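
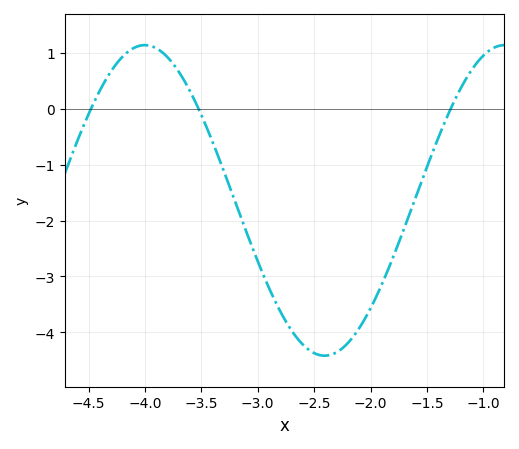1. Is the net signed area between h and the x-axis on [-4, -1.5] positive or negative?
negative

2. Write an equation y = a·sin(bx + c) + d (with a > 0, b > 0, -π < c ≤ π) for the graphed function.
y = 2.78sin(2x - 3.1) - 1.64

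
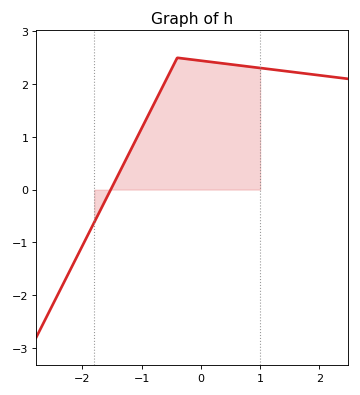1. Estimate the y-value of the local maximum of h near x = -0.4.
2.5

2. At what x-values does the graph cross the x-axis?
-1.5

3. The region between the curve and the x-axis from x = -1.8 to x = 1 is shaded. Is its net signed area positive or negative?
positive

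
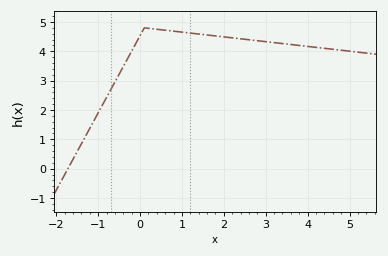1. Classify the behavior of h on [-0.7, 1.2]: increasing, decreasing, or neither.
neither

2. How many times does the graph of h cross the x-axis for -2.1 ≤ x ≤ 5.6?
1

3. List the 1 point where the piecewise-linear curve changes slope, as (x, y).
(0.1, 4.8)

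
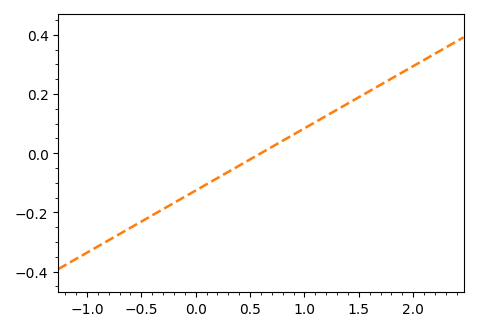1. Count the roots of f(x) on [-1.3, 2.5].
1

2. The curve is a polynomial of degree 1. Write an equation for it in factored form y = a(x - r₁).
y = 0.21(x - 0.6)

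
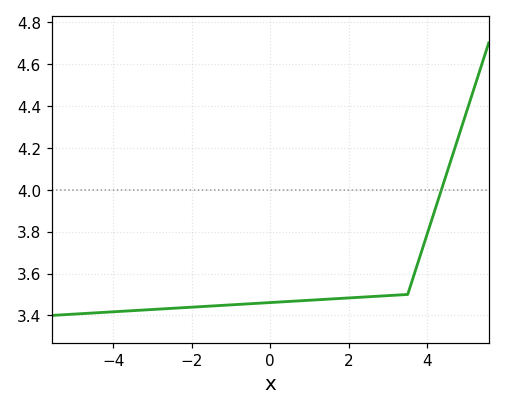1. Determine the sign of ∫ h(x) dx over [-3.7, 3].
positive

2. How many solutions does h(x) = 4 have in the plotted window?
1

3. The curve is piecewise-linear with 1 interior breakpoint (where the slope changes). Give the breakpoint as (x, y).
(3.5, 3.5)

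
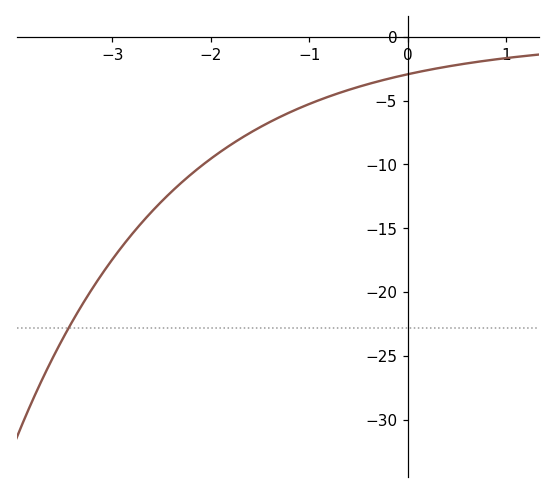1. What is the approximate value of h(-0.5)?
-4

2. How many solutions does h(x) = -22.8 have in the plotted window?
1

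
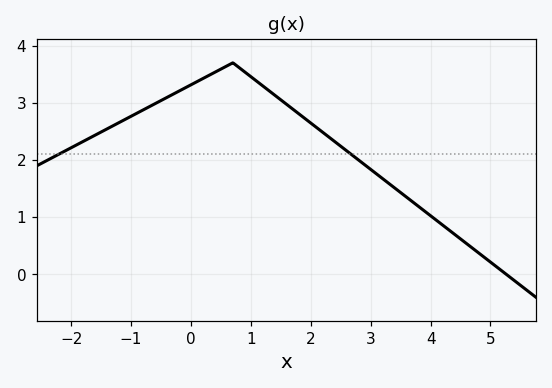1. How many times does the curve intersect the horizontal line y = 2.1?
2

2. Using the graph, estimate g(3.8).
1.2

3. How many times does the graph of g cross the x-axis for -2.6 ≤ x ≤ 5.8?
1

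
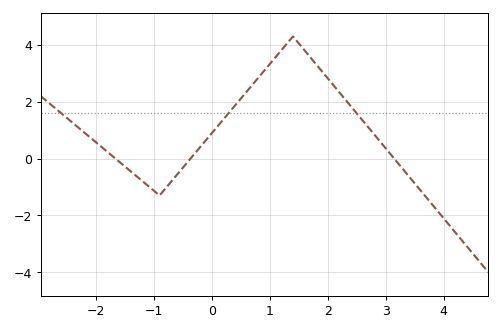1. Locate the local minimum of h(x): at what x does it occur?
-0.902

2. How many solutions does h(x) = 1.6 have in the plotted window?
3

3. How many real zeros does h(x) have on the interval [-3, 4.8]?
3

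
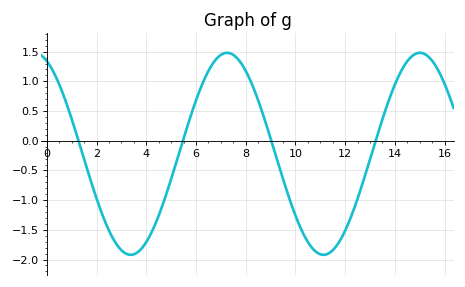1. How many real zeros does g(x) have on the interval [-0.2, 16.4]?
4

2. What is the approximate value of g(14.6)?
1.4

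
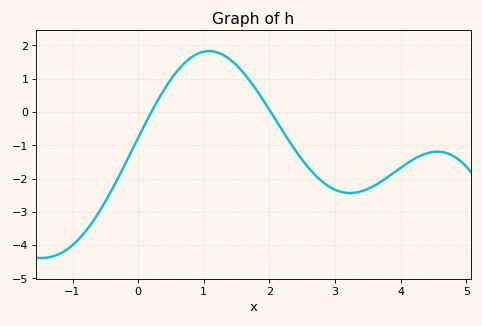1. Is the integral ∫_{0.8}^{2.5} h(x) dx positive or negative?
positive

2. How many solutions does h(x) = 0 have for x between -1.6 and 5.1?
2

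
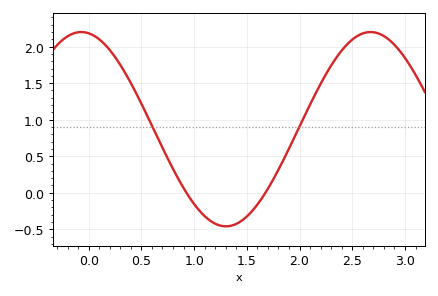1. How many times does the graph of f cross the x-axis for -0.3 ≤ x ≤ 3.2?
2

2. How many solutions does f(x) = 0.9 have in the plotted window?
2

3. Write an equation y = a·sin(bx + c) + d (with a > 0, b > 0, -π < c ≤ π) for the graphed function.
y = 1.33sin(2.3x + 1.7) + 0.87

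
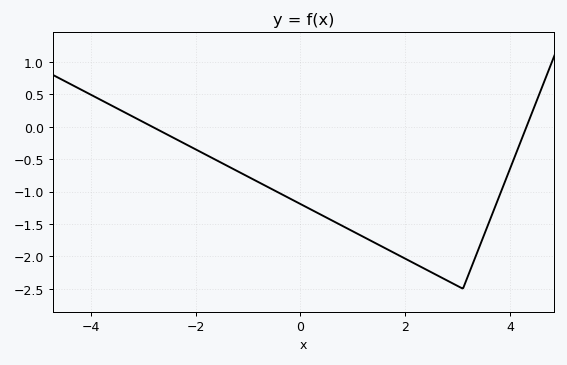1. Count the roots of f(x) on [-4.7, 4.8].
2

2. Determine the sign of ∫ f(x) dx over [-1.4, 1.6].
negative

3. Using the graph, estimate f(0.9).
-1.57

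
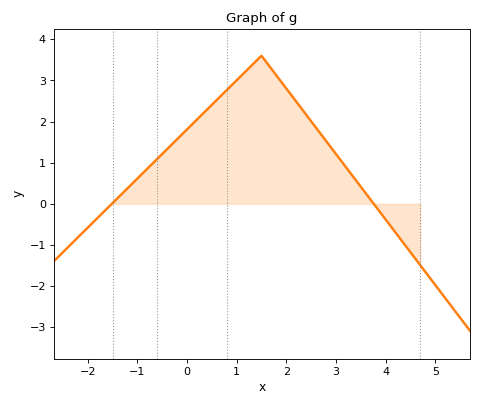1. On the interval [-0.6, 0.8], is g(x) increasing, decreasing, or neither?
increasing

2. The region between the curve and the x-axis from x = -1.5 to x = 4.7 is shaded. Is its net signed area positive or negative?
positive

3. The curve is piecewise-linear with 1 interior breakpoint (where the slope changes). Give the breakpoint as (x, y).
(1.5, 3.6)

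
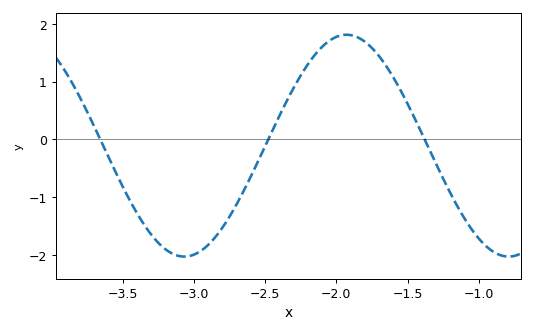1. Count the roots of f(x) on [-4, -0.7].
3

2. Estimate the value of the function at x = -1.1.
-1.37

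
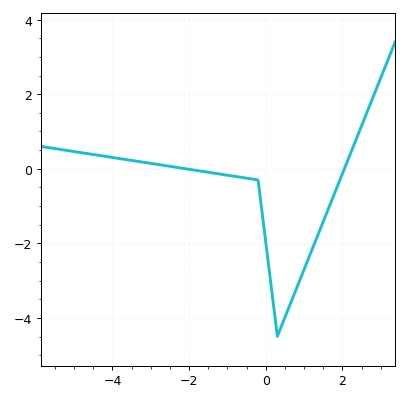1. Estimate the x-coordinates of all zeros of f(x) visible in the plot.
-2.09, 2.05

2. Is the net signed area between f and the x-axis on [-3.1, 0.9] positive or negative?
negative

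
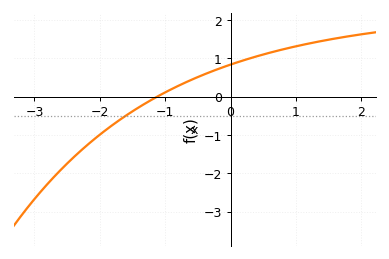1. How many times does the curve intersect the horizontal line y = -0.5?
1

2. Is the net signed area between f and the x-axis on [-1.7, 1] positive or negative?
positive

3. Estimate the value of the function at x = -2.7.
-2.1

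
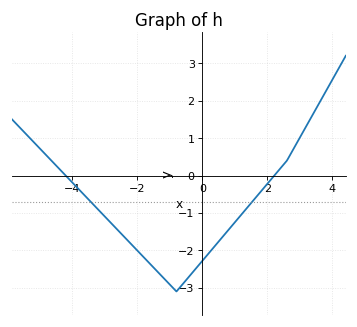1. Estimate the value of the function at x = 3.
1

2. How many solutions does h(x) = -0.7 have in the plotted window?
2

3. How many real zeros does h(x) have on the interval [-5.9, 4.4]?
2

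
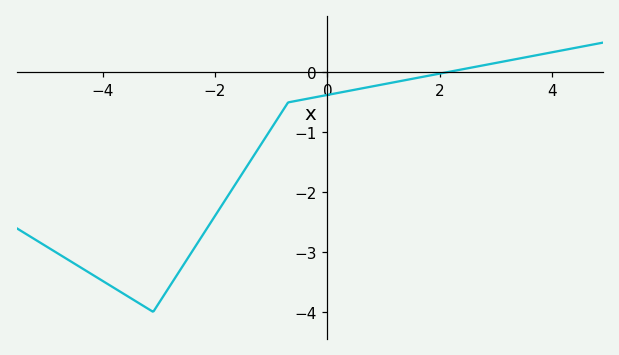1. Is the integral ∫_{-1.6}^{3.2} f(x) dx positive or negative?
negative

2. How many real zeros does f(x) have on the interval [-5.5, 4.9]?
1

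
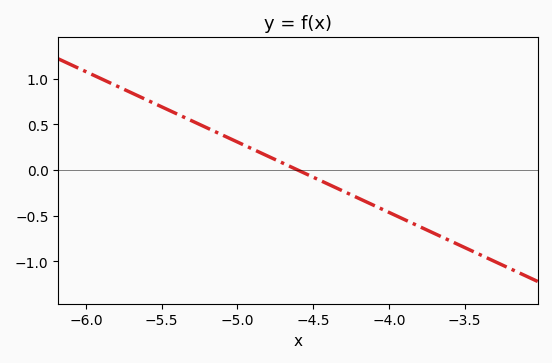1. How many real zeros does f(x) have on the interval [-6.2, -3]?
1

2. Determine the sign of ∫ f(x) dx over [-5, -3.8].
negative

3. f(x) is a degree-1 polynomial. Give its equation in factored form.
y = -0.77(x + 4.6)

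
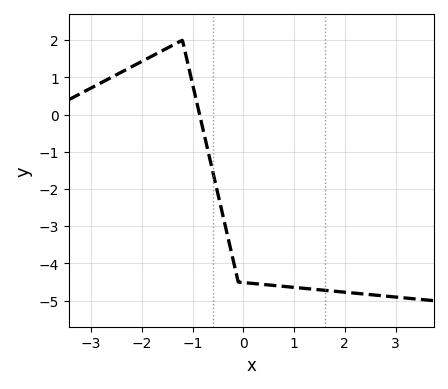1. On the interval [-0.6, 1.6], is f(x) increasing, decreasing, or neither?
decreasing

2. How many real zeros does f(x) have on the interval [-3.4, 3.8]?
1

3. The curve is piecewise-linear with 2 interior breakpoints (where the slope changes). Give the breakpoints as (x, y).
(-1.2, 2); (-0.1, -4.5)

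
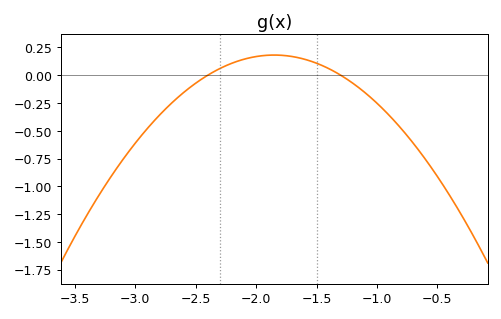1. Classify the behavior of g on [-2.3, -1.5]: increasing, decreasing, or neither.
neither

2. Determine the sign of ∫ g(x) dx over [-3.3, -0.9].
negative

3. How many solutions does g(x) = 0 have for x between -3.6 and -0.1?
2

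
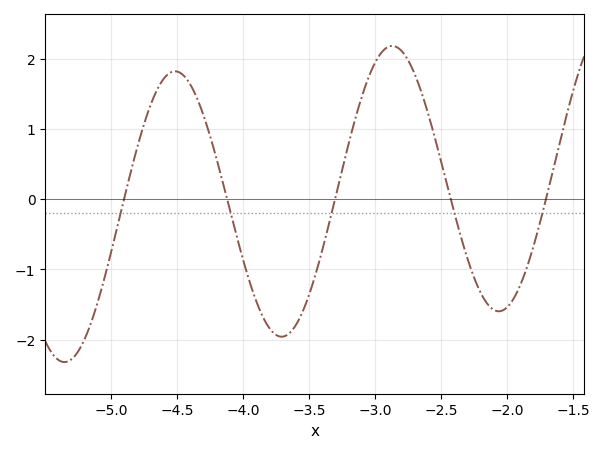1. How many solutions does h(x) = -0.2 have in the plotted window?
5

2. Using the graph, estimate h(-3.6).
-1.79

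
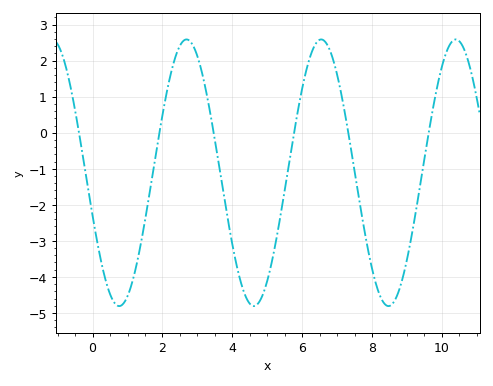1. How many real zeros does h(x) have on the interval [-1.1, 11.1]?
6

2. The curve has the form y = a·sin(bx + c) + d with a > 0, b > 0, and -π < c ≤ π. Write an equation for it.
y = 3.7sin(1.6x - 2.8) - 1.11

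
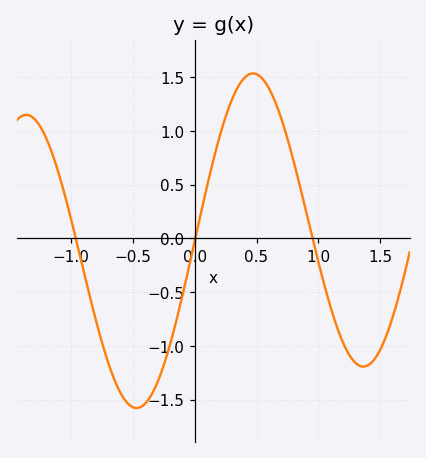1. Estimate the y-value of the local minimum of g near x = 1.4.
-1.2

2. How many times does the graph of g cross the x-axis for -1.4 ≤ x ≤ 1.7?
3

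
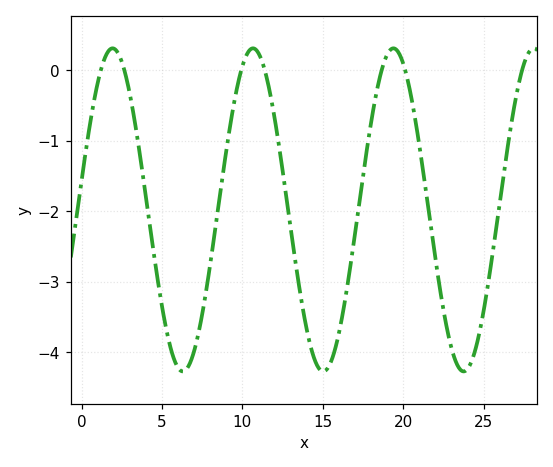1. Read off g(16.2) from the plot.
-3.5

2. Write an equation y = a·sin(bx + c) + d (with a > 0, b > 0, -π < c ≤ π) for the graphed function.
y = 2.29sin(0.72x + 0.18) - 1.98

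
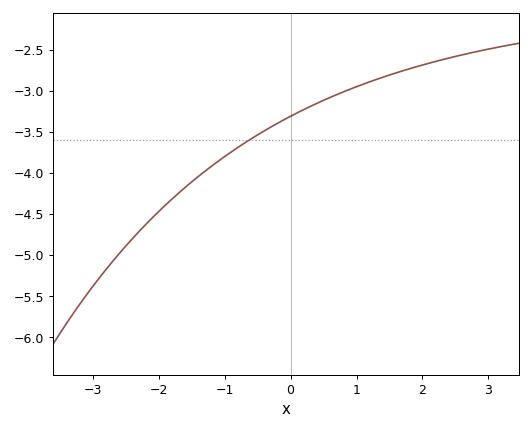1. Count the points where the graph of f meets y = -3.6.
1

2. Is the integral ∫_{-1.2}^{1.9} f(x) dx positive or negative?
negative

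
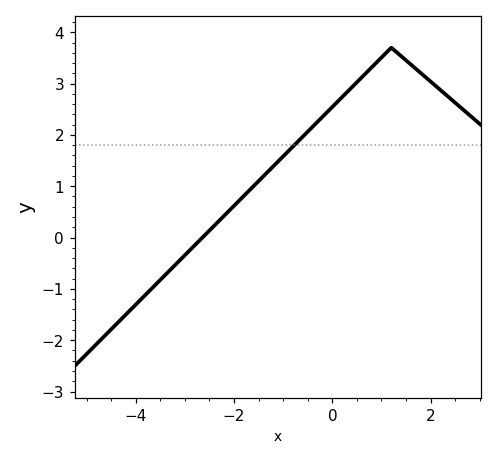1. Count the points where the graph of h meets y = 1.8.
1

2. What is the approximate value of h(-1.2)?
1.4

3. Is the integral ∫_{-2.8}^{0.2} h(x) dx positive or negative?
positive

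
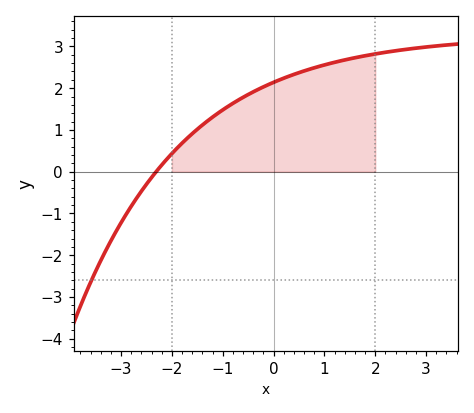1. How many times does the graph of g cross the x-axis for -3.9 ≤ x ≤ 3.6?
1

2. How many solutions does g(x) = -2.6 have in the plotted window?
1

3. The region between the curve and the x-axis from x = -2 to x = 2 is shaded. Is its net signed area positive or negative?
positive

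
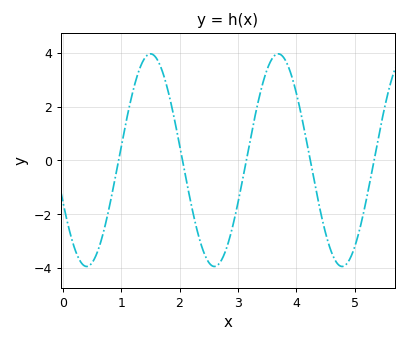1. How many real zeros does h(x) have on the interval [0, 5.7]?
5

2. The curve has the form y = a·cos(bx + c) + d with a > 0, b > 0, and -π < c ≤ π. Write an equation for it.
y = 3.96cos(2.9x + 2) + 0.01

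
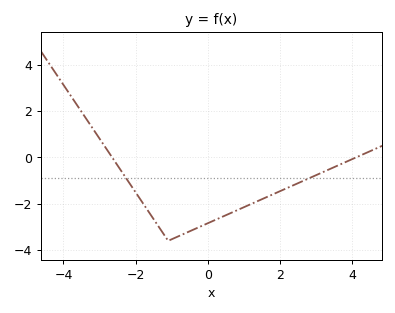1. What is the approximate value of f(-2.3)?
-0.8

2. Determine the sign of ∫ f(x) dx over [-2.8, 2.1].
negative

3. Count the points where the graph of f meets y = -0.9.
2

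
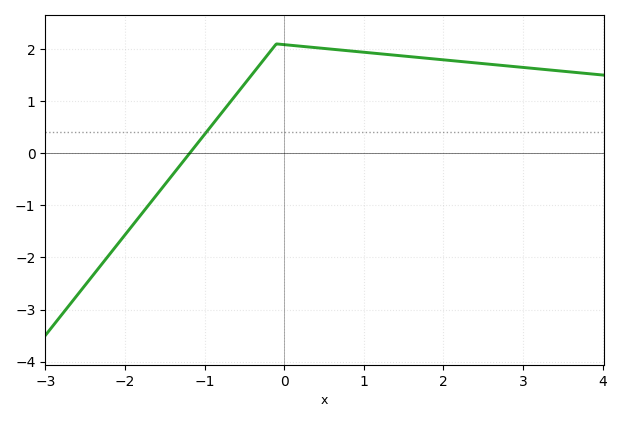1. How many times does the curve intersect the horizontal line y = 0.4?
1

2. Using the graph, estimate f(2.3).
1.8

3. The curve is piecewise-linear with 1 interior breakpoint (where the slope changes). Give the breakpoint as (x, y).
(-0.1, 2.1)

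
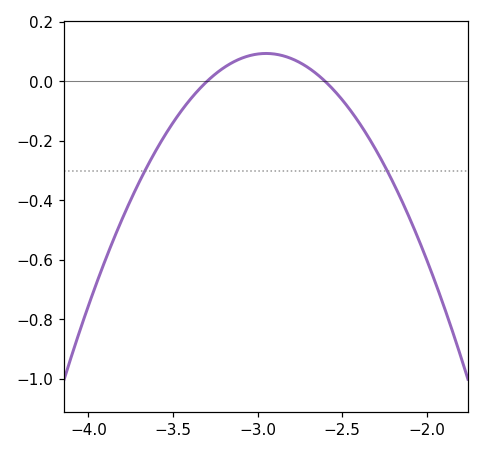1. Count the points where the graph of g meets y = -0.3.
2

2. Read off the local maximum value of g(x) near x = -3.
0.1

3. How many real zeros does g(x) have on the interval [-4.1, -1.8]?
2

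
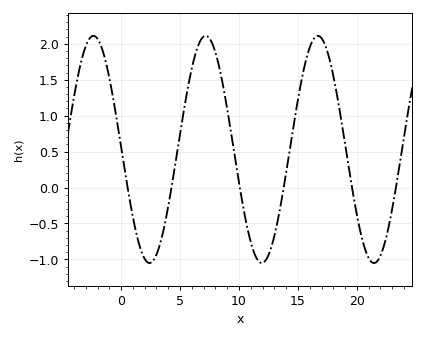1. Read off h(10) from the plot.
0.069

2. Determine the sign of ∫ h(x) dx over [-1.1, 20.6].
positive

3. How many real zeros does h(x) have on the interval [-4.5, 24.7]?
6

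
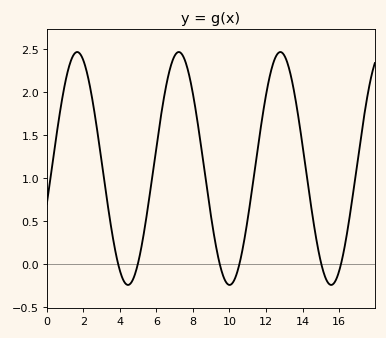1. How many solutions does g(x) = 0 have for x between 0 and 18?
6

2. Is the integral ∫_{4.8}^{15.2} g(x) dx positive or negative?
positive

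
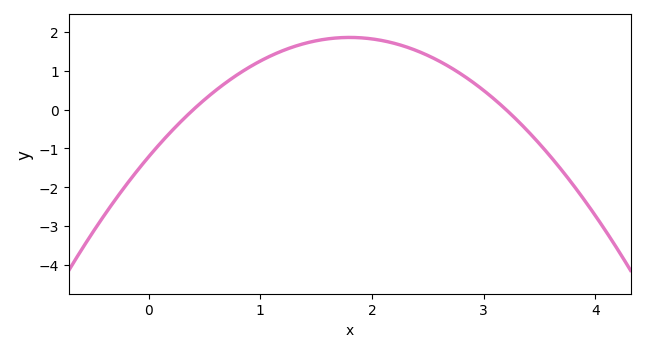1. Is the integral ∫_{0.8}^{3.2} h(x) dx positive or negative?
positive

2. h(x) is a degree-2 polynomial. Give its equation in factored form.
y = -0.95(x - 0.4)(x - 3.2)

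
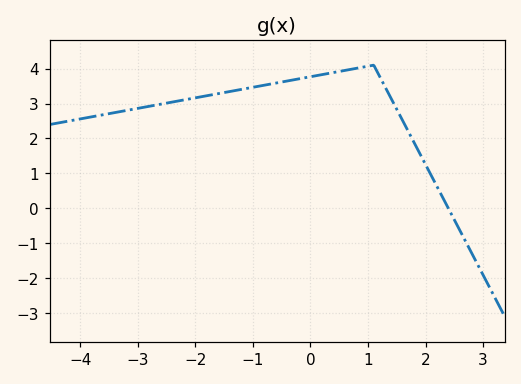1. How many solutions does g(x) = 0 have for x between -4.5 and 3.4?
1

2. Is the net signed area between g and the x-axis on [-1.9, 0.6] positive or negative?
positive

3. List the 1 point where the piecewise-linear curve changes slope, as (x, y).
(1.1, 4.1)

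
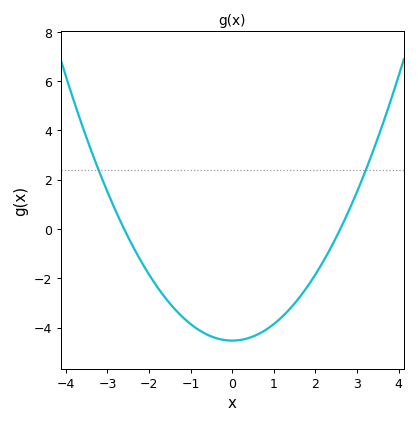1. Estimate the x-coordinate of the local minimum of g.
0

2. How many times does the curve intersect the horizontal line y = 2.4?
2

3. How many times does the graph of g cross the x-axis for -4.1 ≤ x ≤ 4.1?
2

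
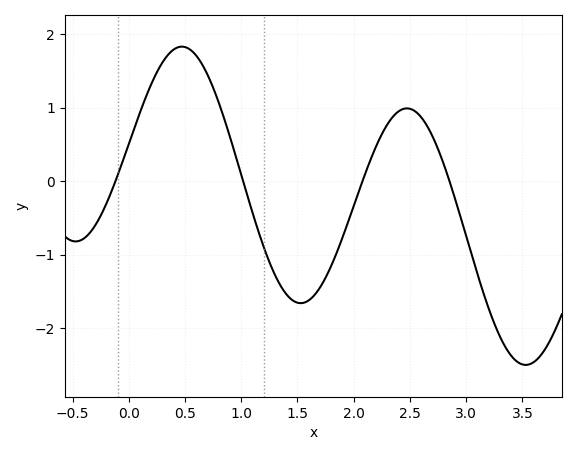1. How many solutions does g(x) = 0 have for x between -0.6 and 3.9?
4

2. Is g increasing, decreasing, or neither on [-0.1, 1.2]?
neither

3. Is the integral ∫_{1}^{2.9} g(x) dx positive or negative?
negative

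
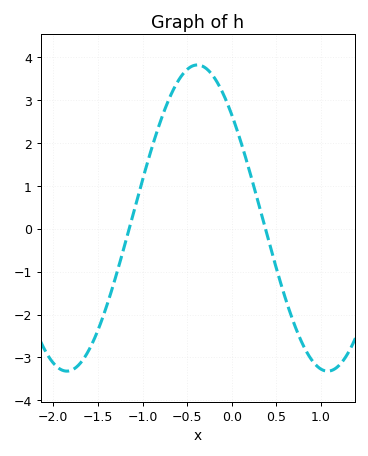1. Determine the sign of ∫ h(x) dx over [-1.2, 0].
positive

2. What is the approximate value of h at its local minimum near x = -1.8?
-3.32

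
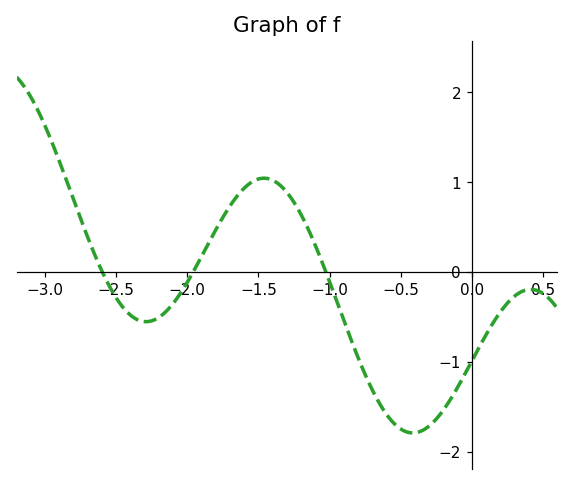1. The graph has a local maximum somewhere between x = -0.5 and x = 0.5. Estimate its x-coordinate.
0.414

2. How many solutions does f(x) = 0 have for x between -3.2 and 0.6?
3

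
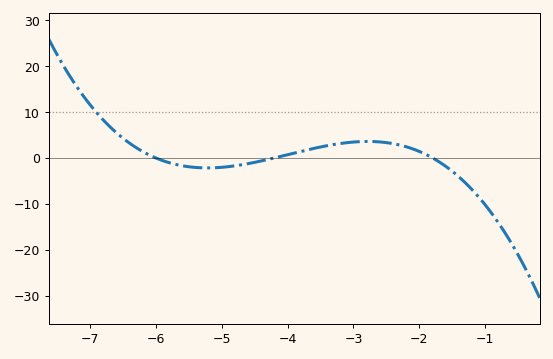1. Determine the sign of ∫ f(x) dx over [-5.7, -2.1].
positive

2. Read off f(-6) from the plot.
0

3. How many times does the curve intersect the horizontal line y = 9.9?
1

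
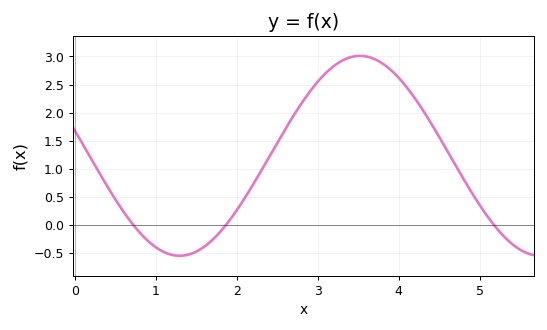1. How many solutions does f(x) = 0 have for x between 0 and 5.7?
3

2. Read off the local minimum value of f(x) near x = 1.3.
-0.55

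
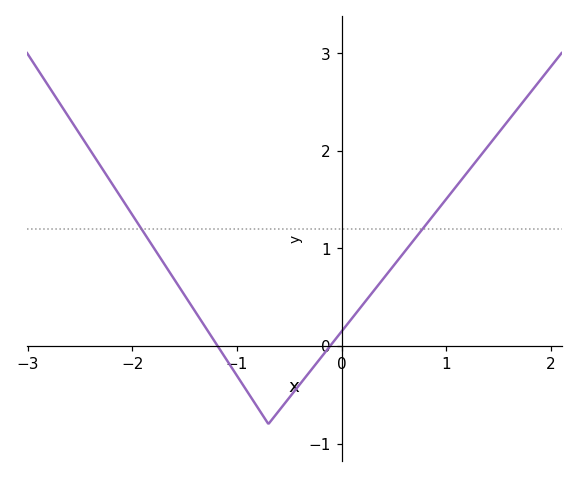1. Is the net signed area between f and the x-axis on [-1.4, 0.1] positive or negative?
negative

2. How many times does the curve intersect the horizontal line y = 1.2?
2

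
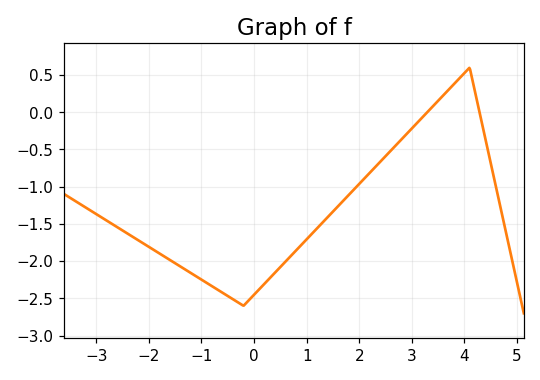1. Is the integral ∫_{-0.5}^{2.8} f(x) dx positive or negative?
negative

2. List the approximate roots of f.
3.2, 4.2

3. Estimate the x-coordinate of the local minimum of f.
-0.2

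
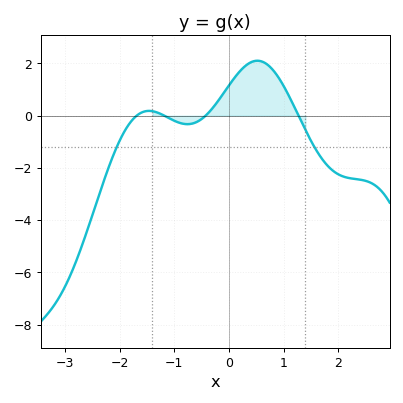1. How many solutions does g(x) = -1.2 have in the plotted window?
2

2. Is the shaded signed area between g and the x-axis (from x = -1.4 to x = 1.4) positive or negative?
positive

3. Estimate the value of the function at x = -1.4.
0.2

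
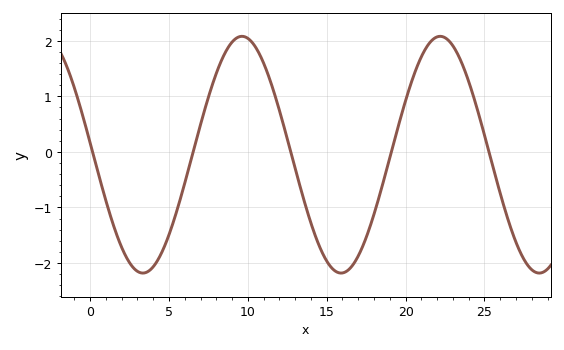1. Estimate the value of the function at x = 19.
-0.104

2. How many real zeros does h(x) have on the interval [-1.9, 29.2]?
5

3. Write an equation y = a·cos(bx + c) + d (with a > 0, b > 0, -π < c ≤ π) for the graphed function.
y = 2.13cos(0.5x + 1.47) - 0.05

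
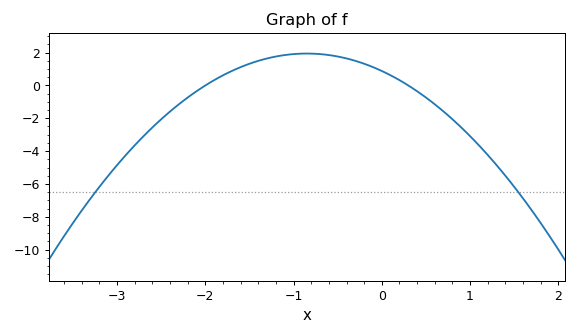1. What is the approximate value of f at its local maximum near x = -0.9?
1.94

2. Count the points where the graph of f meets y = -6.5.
2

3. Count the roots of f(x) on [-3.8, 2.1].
2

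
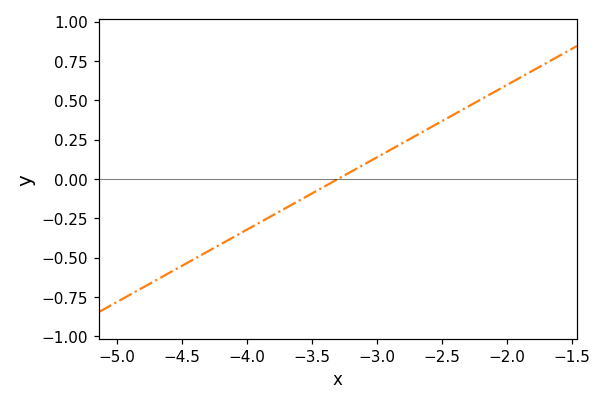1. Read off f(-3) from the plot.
0.138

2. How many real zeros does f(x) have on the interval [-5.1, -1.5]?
1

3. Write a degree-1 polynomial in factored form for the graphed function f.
y = 0.46(x + 3.3)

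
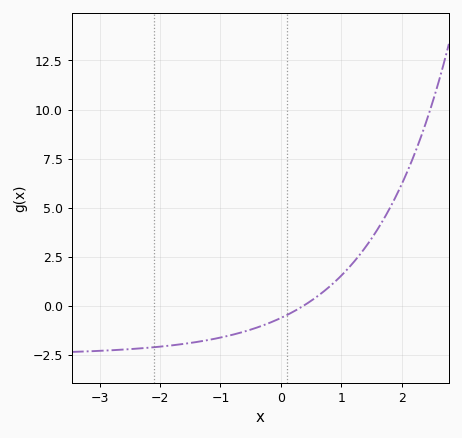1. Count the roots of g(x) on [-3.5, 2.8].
1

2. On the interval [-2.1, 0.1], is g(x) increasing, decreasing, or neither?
increasing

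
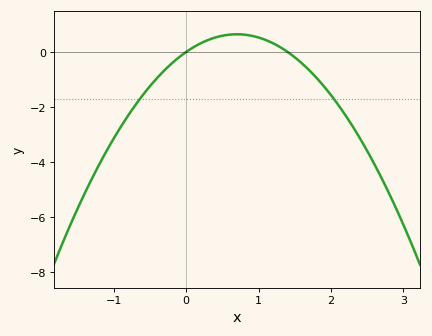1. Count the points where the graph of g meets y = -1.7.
2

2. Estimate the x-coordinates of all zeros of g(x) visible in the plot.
0, 1.4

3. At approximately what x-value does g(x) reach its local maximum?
0.7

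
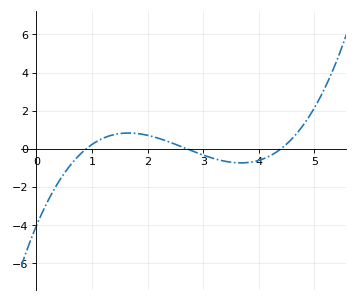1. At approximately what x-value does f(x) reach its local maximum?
1.7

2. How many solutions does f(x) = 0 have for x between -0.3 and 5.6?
3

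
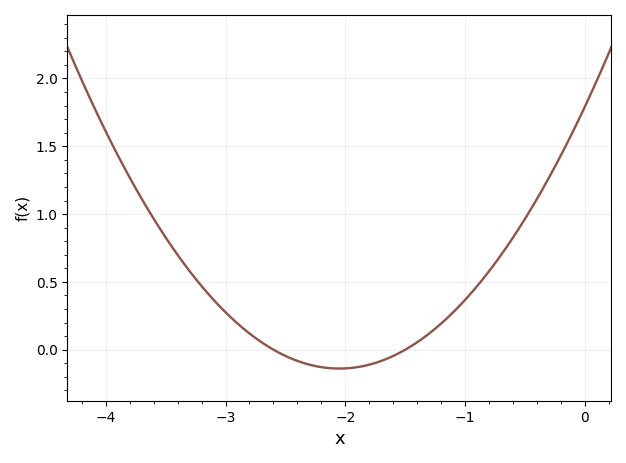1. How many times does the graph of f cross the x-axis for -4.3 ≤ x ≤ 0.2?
2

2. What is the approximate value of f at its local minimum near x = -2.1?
-0.15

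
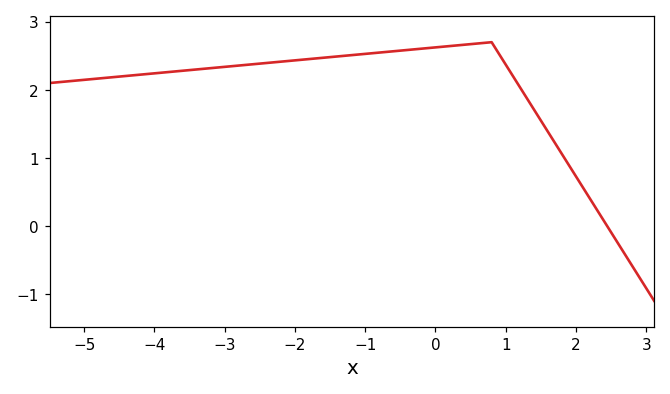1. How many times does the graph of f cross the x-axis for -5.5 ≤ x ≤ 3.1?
1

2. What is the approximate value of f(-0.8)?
2.5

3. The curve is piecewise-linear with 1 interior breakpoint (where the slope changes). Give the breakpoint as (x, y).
(0.8, 2.7)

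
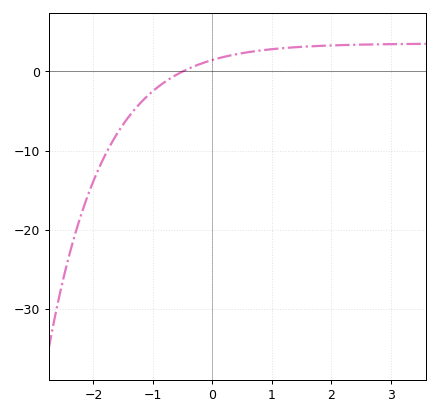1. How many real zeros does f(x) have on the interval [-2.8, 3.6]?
1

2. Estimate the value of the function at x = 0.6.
2.43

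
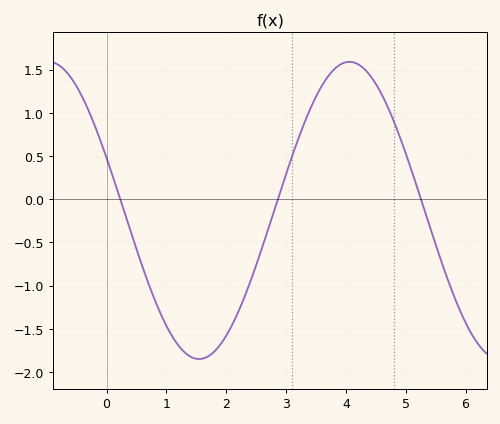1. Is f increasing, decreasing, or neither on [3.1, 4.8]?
neither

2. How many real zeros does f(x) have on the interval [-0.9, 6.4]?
3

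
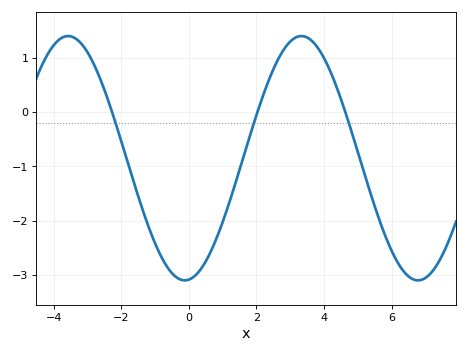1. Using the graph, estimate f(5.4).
-1.54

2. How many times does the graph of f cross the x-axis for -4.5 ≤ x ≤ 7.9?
3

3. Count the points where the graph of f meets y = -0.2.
3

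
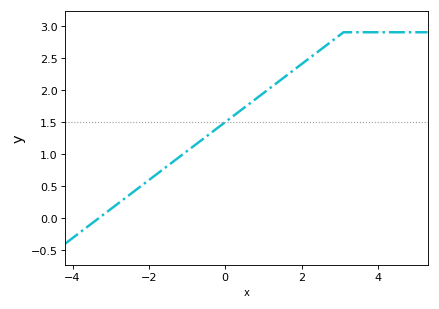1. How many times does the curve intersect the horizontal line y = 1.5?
1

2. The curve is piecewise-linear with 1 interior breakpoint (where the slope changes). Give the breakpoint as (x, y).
(3.1, 2.9)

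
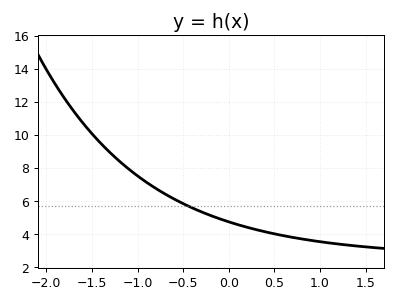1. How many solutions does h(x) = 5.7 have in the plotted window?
1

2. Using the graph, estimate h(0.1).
4.57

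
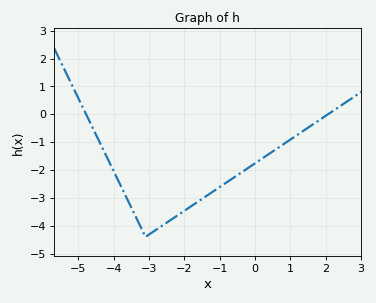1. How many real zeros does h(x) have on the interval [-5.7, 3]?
2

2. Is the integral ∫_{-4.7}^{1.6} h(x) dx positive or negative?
negative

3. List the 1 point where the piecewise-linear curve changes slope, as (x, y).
(-3.1, -4.4)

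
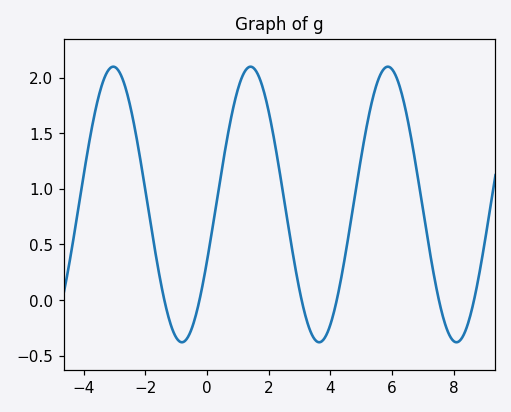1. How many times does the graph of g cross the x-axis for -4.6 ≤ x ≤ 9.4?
6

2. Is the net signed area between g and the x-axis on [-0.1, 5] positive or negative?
positive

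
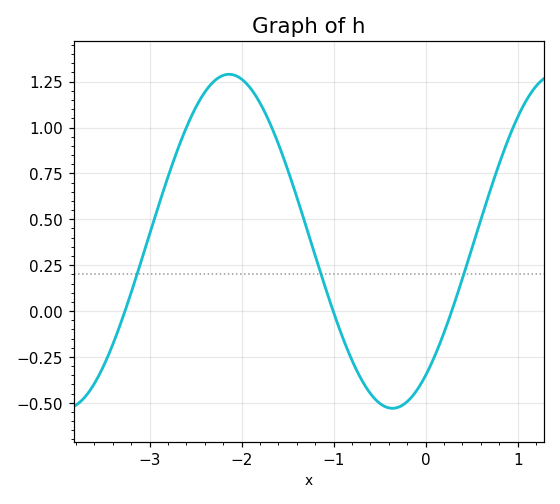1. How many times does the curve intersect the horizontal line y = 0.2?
3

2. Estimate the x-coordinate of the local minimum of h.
-0.4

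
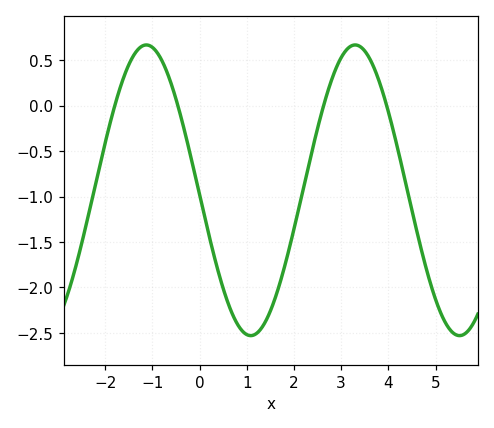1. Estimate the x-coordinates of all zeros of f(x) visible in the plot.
-1.8, -0.458, 2.63, 3.97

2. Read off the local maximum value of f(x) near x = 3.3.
0.67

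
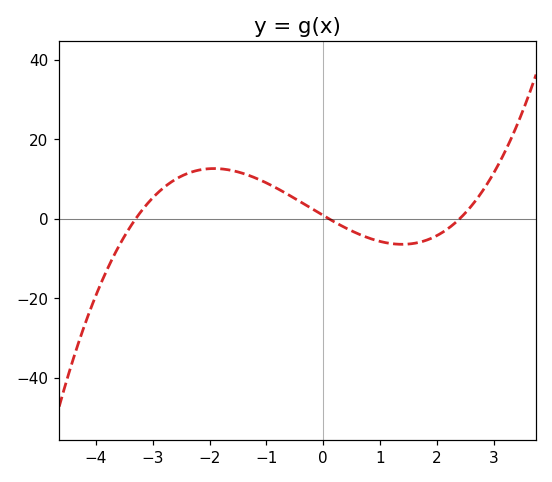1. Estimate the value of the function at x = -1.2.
10.3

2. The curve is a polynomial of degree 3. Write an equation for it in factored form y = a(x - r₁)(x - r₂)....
y = 1.05(x + 3.3)(x - 0.1)(x - 2.4)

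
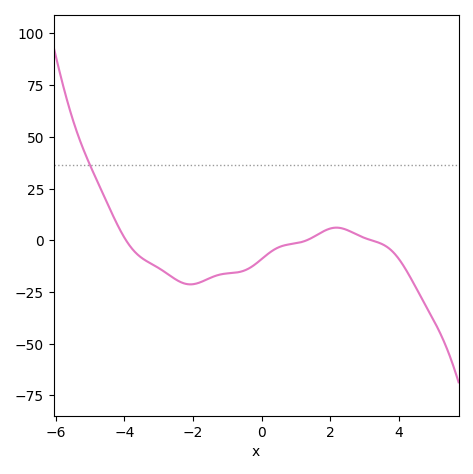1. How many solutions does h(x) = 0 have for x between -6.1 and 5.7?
3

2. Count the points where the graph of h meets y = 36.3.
1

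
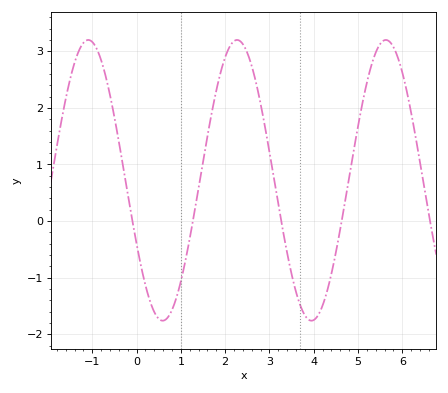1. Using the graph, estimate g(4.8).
0.8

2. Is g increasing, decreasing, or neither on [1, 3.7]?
neither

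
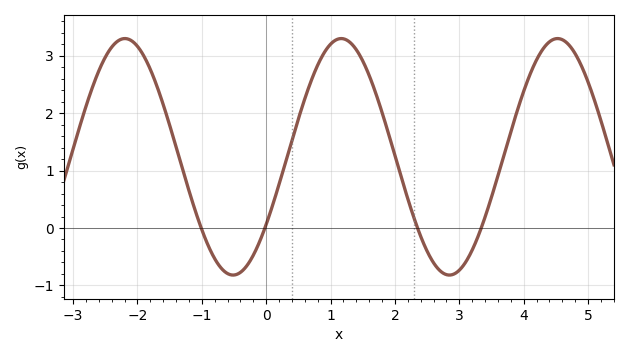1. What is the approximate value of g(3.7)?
1.3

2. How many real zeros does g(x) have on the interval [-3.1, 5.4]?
4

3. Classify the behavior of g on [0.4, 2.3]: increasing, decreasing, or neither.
neither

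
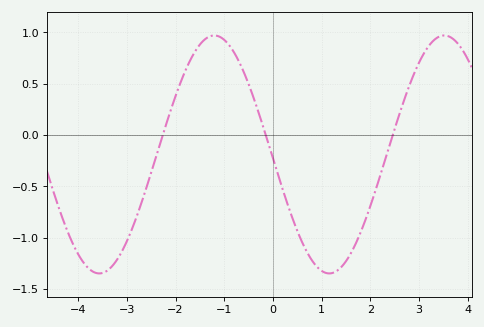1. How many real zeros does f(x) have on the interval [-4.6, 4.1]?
3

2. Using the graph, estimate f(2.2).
-0.404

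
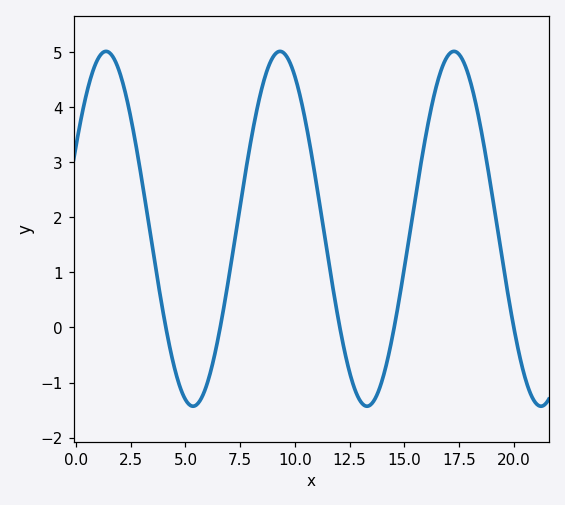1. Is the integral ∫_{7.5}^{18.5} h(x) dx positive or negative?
positive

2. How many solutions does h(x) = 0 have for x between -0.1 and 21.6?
5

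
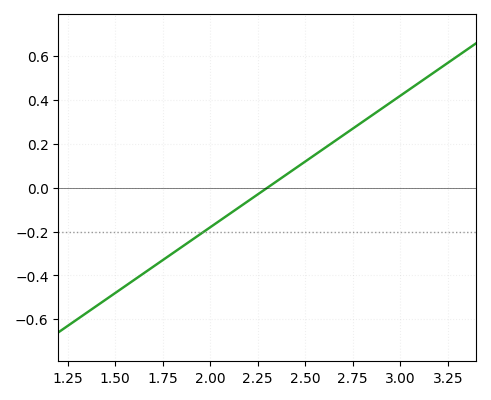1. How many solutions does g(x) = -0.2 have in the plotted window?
1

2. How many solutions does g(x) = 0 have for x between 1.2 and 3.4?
1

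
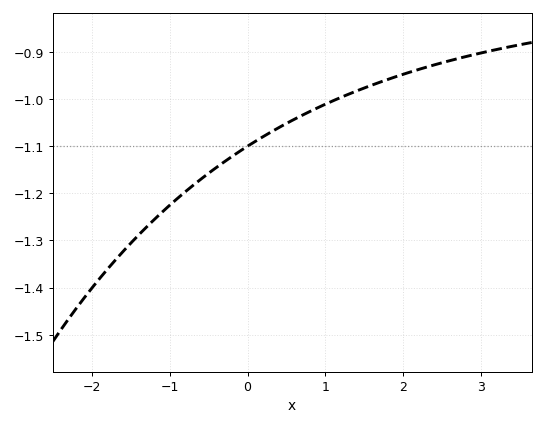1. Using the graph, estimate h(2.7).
-0.914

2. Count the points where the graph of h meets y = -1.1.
1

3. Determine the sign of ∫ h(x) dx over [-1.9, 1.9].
negative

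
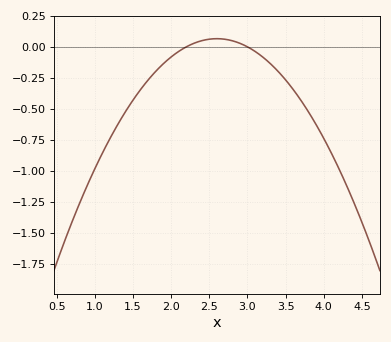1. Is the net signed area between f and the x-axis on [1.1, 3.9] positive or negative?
negative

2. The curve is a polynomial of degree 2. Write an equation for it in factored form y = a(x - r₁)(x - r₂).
y = -0.41(x - 2.2)(x - 3)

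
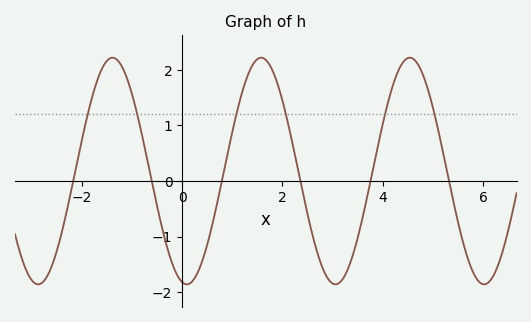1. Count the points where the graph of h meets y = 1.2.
6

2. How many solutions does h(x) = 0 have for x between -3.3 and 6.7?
6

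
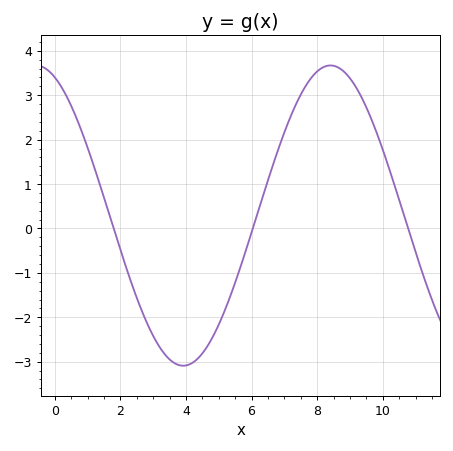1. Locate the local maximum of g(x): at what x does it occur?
8.4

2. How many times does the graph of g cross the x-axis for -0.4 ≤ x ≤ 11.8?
3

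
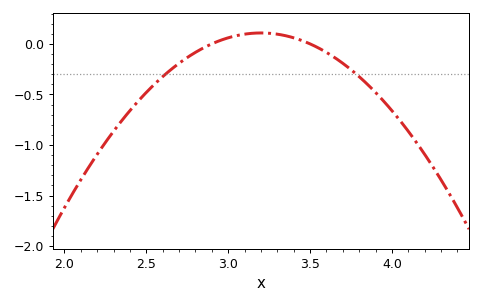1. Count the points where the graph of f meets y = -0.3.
2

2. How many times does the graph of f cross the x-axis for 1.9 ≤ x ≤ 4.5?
2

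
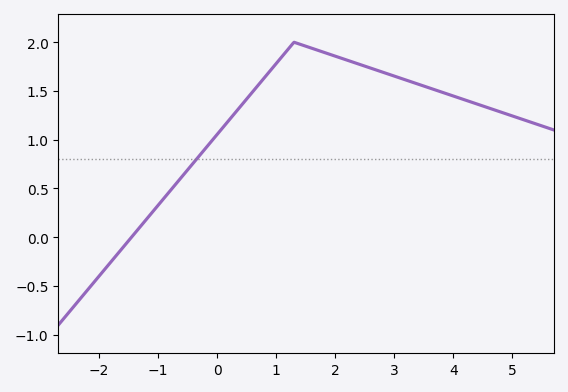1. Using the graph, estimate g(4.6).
1.33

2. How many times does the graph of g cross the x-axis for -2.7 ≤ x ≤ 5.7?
1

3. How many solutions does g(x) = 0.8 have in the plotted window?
1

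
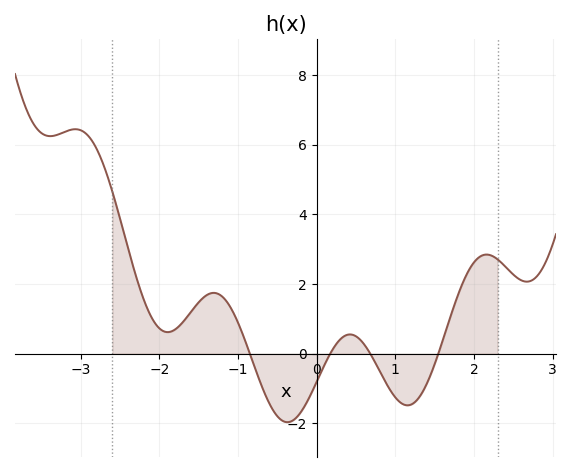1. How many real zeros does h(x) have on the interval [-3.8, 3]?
4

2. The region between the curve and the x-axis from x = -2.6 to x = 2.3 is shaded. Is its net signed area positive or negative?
positive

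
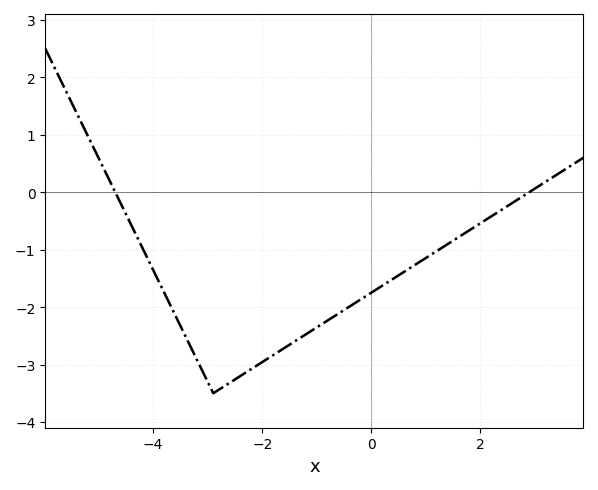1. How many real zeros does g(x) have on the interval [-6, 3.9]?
2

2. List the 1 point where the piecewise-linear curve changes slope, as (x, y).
(-2.9, -3.5)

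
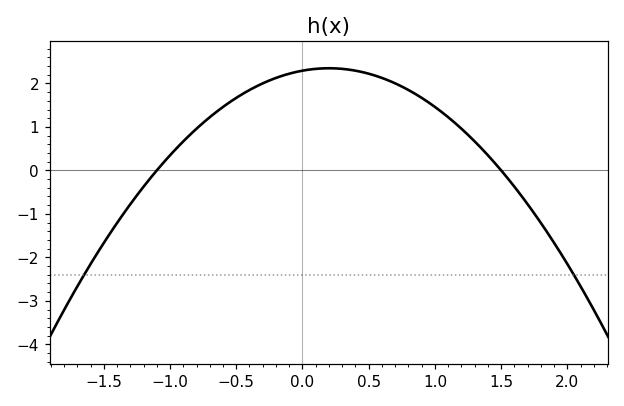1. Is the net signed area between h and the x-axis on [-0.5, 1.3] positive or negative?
positive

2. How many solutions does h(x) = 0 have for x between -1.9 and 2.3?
2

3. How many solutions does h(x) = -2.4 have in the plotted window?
2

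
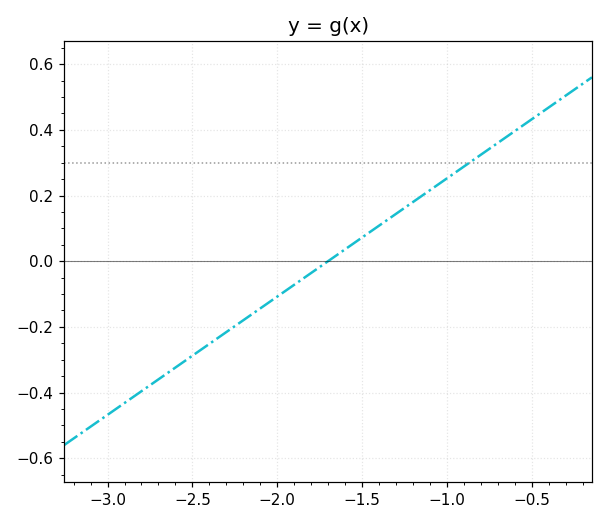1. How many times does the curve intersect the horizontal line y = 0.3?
1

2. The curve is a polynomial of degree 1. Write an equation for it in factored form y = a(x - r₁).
y = 0.36(x + 1.7)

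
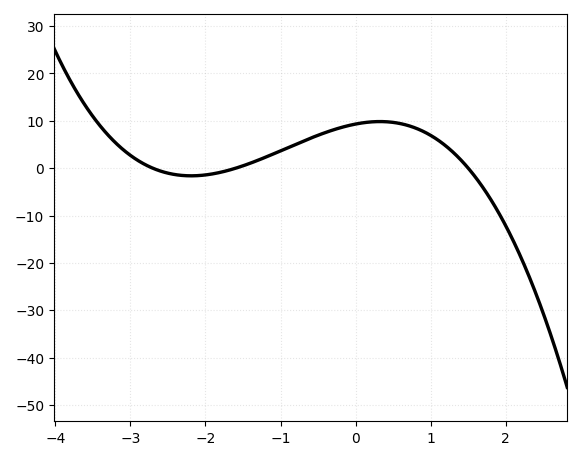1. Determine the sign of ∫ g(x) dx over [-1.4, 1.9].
positive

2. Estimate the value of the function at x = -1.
4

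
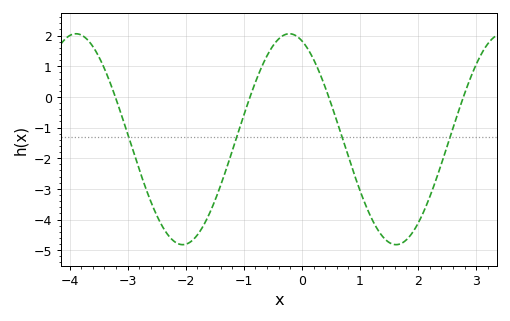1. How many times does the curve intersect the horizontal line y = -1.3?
4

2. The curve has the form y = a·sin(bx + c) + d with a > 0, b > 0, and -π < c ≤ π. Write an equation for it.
y = 3.44sin(1.71x + 1.94) - 1.38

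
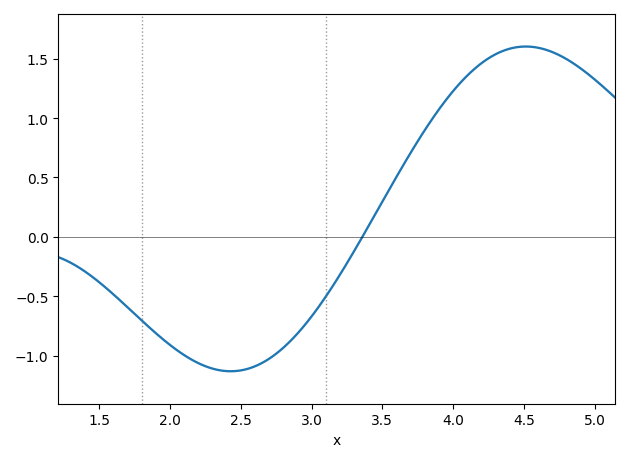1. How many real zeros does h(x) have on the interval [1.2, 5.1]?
1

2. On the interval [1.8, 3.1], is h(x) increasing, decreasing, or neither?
neither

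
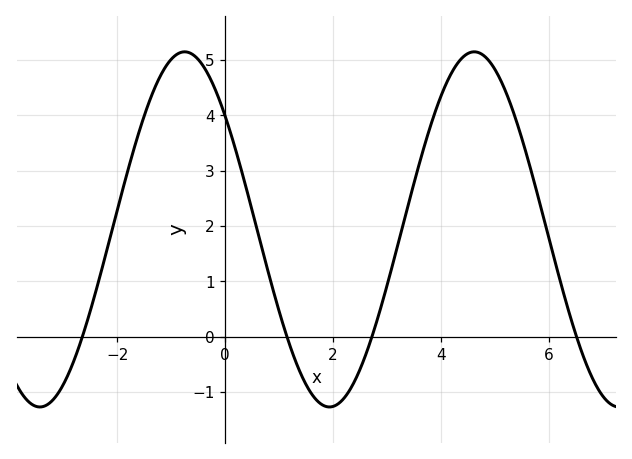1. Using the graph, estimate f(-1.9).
2.66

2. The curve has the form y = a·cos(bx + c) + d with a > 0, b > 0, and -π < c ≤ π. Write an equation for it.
y = 3.21cos(1.17x + 0.88) + 1.94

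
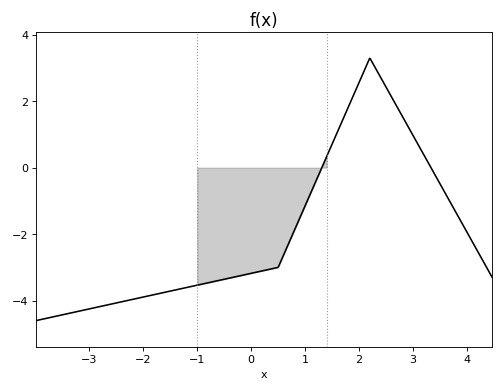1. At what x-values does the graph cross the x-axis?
1.4, 3.4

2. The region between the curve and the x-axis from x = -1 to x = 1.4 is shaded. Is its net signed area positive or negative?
negative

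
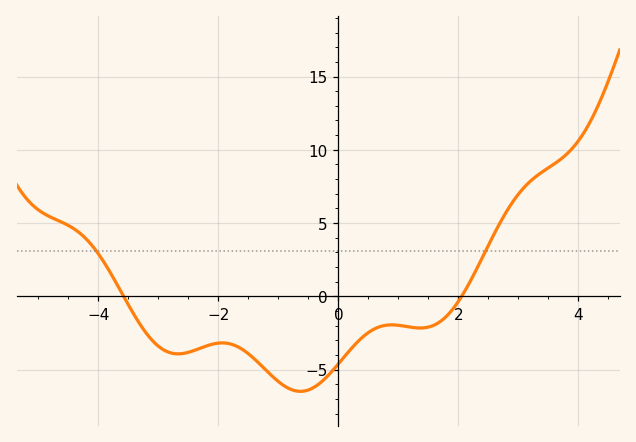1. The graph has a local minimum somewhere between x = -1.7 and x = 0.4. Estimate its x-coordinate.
-0.635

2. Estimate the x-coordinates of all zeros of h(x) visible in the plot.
-3.58, 2.05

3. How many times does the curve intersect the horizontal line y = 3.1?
2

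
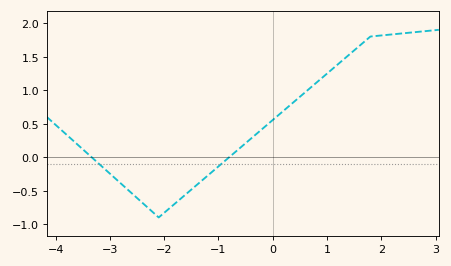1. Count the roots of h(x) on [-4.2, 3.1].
2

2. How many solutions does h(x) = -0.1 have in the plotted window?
2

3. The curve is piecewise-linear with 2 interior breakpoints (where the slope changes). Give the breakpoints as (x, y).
(-2.1, -0.9); (1.8, 1.8)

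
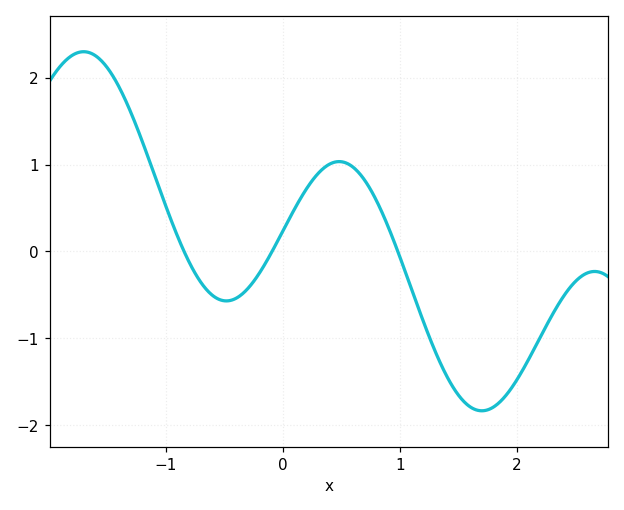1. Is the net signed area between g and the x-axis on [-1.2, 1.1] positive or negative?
positive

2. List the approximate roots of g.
-0.843, -0.091, 0.982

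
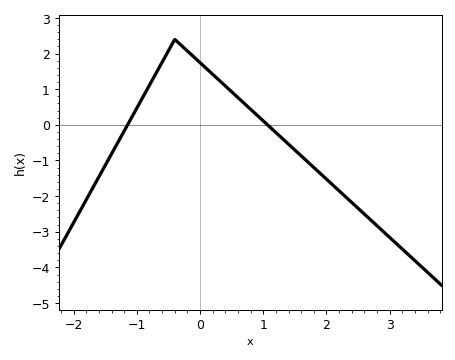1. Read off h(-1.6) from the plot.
-1.5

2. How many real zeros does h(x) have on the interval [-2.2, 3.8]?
2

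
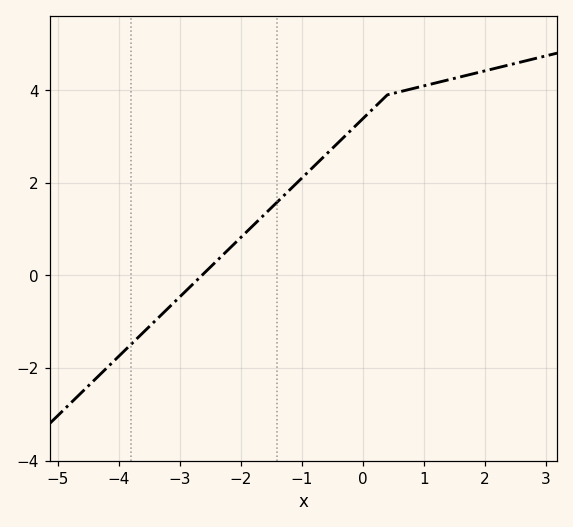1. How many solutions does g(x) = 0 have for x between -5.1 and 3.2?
1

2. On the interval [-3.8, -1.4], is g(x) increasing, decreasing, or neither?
increasing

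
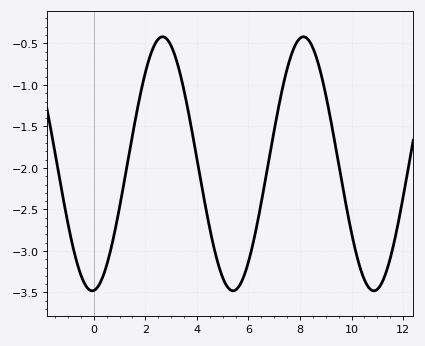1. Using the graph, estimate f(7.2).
-1.2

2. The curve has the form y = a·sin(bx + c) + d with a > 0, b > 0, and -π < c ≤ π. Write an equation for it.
y = 1.53sin(1.1x - 1.5) - 1.95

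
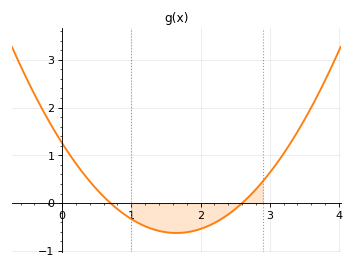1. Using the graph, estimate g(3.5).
1.74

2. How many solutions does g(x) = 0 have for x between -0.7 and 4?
2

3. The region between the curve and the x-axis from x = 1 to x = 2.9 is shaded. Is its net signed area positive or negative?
negative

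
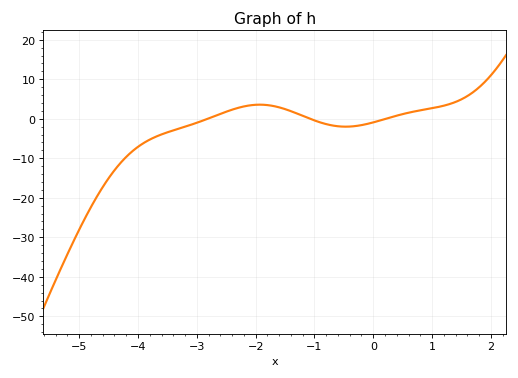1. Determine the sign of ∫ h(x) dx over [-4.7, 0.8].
negative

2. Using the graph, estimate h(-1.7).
3.23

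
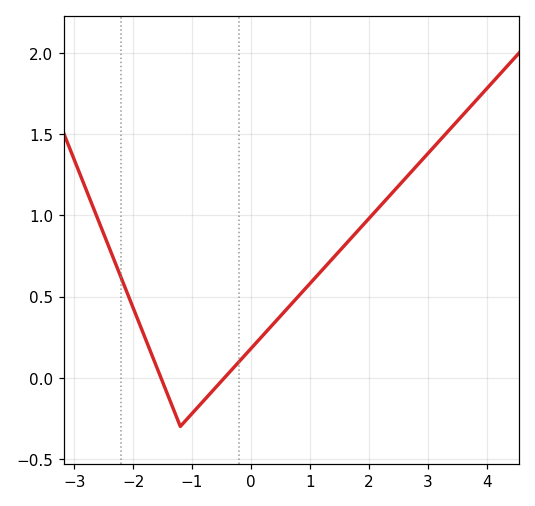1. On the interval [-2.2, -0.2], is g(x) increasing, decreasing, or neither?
neither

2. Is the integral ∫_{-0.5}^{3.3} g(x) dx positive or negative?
positive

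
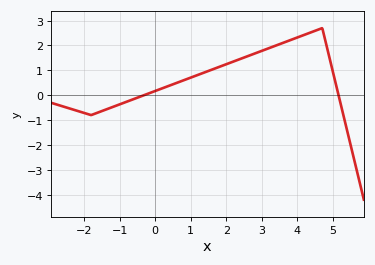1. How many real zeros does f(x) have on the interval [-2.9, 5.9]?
2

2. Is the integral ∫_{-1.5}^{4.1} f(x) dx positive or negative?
positive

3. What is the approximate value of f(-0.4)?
-0.046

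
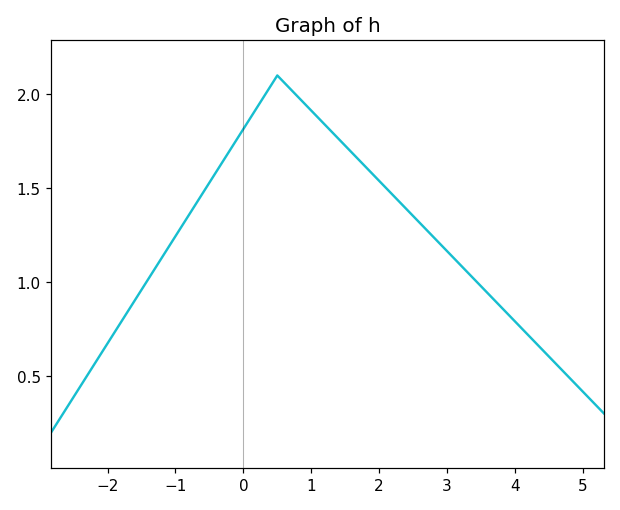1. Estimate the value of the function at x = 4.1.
0.753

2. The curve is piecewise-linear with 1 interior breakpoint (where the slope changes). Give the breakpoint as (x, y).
(0.5, 2.1)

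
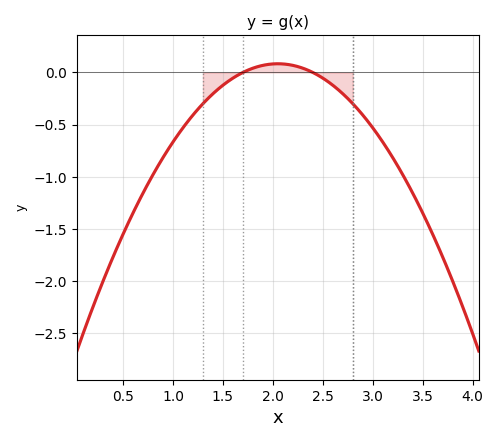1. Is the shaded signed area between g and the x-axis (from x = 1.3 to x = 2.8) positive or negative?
negative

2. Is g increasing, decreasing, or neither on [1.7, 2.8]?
neither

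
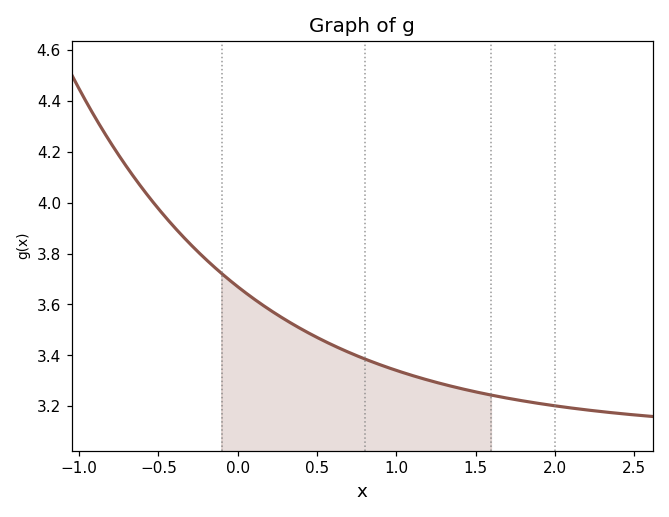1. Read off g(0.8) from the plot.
3.38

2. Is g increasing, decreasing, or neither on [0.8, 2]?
decreasing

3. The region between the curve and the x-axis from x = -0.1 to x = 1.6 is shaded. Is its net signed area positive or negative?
positive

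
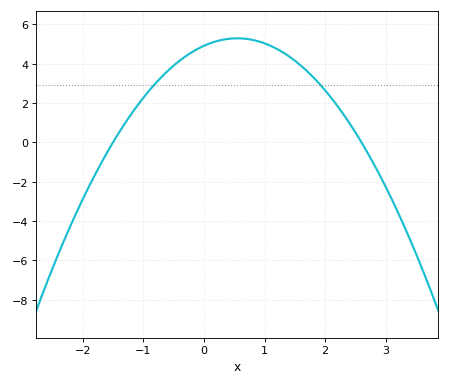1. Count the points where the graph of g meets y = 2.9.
2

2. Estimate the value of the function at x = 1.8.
3.4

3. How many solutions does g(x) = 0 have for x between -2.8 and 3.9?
2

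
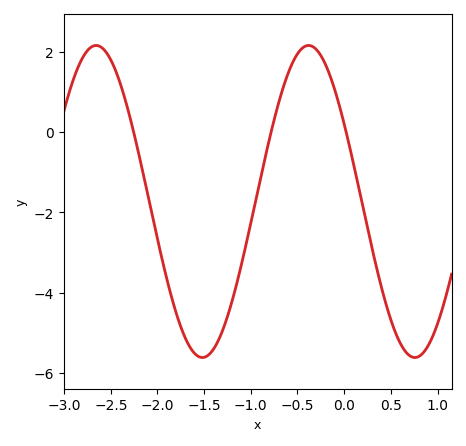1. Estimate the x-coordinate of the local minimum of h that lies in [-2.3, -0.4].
-1.5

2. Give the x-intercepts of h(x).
-2.3, -0.8, 0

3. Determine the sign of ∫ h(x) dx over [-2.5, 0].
negative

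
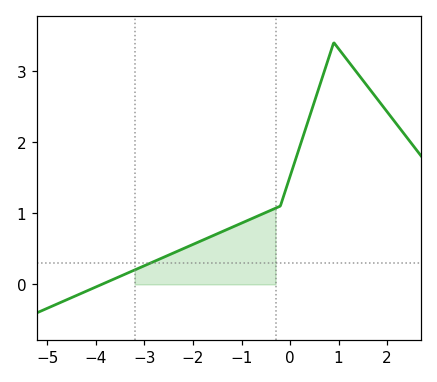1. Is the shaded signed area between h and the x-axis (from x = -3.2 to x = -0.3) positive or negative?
positive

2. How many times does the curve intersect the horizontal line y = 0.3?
1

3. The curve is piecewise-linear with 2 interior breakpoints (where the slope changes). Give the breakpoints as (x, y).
(-0.2, 1.1); (0.9, 3.4)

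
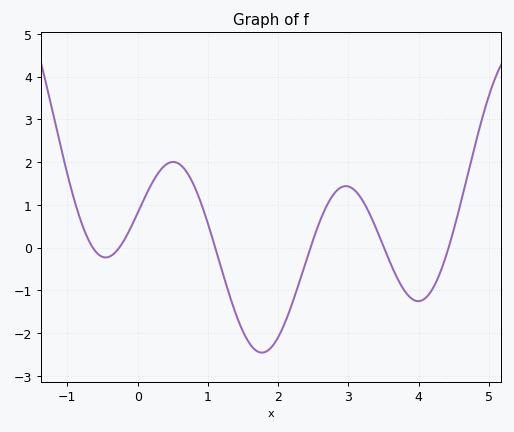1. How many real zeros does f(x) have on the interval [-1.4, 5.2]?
6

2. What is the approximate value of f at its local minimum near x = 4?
-1.3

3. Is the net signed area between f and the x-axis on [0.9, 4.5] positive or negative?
negative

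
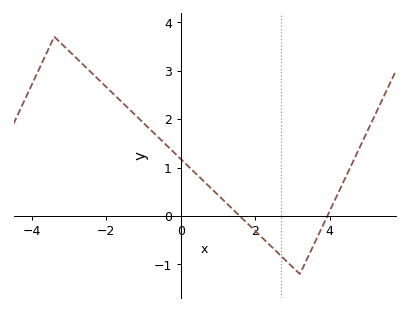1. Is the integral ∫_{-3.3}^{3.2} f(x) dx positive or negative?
positive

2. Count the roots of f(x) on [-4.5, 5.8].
2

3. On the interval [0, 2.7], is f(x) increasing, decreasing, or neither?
decreasing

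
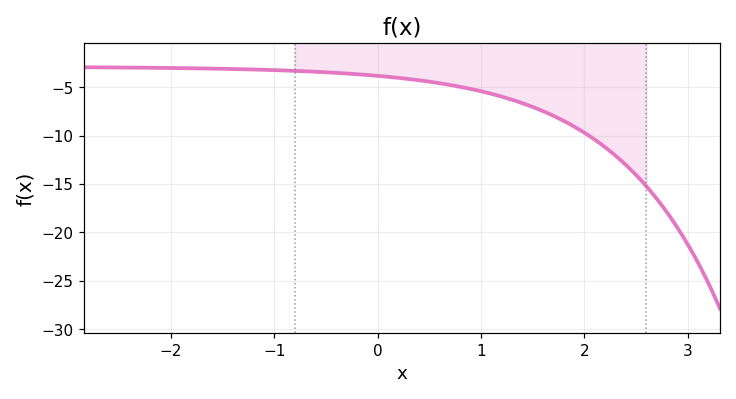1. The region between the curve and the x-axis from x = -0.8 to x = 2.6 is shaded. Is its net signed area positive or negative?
negative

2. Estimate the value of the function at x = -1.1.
-3.22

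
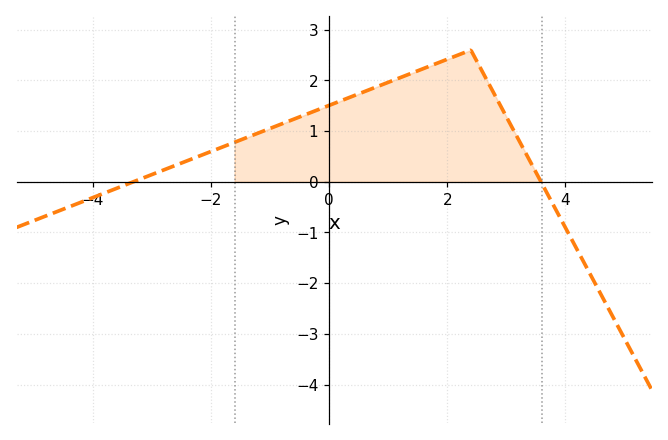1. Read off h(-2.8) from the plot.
0.2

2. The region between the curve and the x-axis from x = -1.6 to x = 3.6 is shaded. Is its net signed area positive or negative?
positive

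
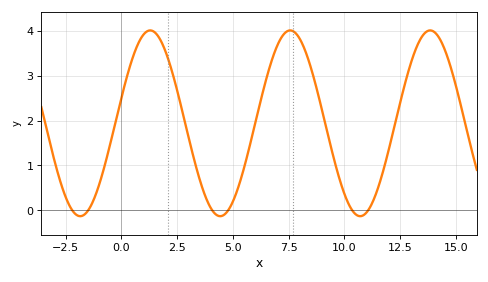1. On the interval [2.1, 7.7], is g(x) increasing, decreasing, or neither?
neither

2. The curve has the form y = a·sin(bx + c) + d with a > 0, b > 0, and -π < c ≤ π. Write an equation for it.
y = 2.07sin(1x + 0.282) + 1.94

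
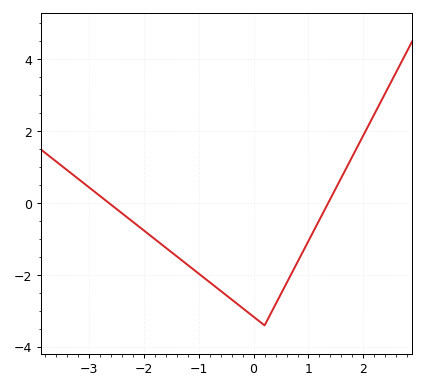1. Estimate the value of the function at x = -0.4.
-2.68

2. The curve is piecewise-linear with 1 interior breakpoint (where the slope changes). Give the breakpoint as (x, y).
(0.2, -3.4)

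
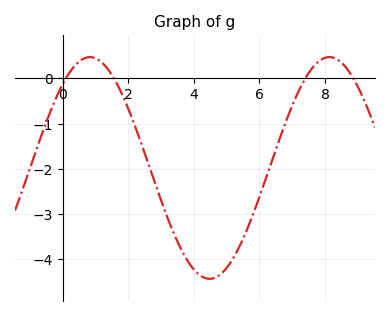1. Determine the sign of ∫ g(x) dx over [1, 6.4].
negative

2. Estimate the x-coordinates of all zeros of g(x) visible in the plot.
0, 1.6, 7.4, 8.8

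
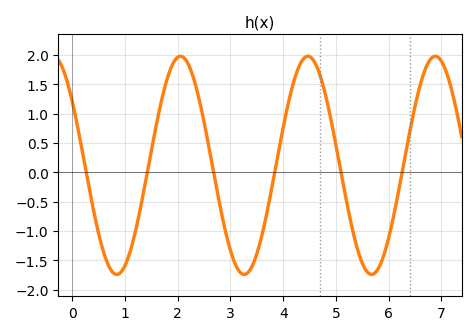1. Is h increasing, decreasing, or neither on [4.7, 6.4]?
neither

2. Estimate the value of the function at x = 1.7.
1.26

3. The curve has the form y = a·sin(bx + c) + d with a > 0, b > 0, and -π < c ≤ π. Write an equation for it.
y = 1.86sin(2.6x + 2.52) + 0.12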